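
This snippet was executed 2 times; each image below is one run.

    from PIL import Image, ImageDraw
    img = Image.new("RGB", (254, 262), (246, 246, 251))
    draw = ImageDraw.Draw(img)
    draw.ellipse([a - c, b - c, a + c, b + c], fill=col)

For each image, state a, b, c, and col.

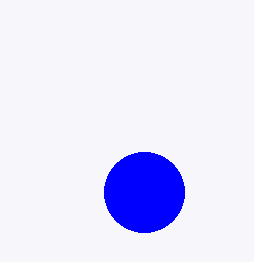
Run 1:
a = 144, b = 192, c = 40, col = 'blue'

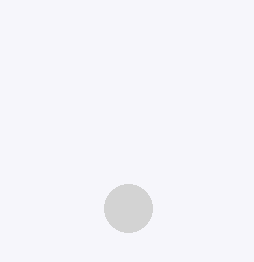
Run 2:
a = 128; b = 208; c = 24; col = 'lightgray'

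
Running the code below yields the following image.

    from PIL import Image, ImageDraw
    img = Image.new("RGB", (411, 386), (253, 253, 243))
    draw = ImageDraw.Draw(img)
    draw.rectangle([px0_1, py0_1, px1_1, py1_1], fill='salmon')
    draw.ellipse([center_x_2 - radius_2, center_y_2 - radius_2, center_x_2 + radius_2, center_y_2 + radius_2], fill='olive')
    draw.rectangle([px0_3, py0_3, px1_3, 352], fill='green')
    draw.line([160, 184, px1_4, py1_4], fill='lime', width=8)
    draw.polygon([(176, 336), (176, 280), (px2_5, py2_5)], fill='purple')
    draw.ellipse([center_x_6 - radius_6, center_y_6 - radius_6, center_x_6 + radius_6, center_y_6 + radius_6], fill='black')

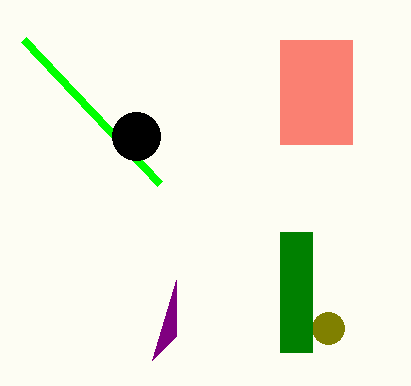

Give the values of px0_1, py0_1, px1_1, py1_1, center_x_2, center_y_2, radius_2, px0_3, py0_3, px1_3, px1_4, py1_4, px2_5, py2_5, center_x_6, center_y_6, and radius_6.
px0_1 = 280, py0_1 = 40, px1_1 = 352, py1_1 = 144, center_x_2 = 328, center_y_2 = 328, radius_2 = 16, px0_3 = 280, py0_3 = 232, px1_3 = 312, px1_4 = 24, py1_4 = 40, px2_5 = 152, py2_5 = 360, center_x_6 = 136, center_y_6 = 136, radius_6 = 24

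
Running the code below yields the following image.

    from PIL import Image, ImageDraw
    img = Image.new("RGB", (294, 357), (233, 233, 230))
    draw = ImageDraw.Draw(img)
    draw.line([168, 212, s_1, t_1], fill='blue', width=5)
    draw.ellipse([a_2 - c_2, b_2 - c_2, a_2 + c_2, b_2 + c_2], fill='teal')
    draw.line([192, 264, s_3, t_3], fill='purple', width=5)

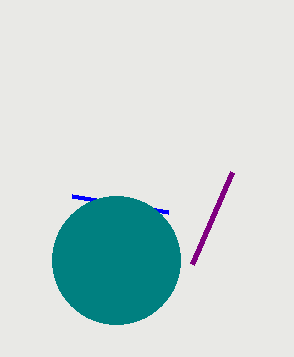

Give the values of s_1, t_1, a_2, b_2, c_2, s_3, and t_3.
s_1 = 72; t_1 = 196; a_2 = 116; b_2 = 260; c_2 = 64; s_3 = 232; t_3 = 172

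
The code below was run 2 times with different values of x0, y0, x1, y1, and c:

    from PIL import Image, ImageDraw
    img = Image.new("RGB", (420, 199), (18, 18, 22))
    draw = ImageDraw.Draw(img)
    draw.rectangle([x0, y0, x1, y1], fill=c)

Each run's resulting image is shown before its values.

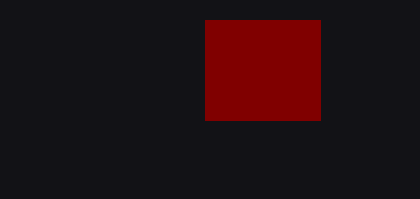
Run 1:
x0 = 205
y0 = 20
x1 = 320
y1 = 120
c = 'maroon'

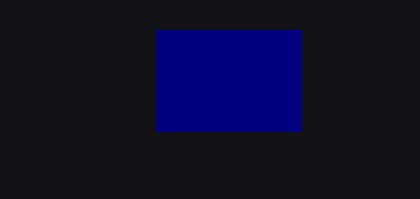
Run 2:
x0 = 155
y0 = 30
x1 = 300
y1 = 130
c = 'navy'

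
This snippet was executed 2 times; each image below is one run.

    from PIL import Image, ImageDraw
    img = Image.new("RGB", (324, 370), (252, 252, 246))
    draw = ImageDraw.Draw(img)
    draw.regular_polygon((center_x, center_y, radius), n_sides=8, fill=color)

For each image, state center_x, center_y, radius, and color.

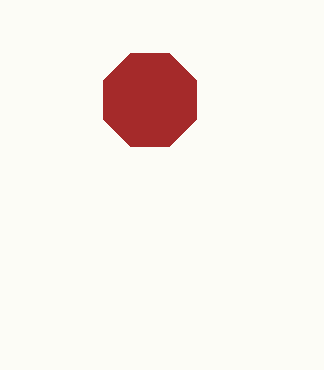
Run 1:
center_x = 150
center_y = 100
radius = 50
color = 'brown'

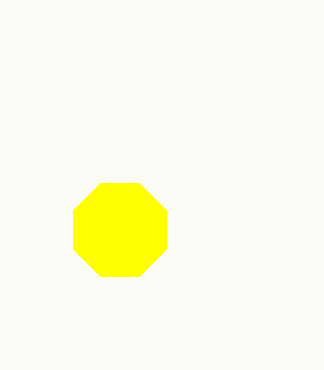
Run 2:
center_x = 120
center_y = 230
radius = 50
color = 'yellow'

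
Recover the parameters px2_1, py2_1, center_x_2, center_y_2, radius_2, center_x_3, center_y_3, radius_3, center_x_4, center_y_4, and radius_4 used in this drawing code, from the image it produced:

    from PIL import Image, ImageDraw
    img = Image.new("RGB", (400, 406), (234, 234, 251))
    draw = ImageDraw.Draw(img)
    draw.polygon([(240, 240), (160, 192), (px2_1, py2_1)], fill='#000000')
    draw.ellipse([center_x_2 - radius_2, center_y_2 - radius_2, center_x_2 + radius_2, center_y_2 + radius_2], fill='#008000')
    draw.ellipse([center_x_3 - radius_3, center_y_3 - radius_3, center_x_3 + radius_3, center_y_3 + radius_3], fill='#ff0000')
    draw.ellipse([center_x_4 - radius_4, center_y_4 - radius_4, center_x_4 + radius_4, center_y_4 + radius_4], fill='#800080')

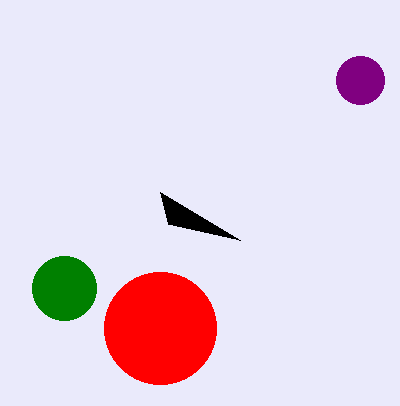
px2_1 = 168; py2_1 = 224; center_x_2 = 64; center_y_2 = 288; radius_2 = 32; center_x_3 = 160; center_y_3 = 328; radius_3 = 56; center_x_4 = 360; center_y_4 = 80; radius_4 = 24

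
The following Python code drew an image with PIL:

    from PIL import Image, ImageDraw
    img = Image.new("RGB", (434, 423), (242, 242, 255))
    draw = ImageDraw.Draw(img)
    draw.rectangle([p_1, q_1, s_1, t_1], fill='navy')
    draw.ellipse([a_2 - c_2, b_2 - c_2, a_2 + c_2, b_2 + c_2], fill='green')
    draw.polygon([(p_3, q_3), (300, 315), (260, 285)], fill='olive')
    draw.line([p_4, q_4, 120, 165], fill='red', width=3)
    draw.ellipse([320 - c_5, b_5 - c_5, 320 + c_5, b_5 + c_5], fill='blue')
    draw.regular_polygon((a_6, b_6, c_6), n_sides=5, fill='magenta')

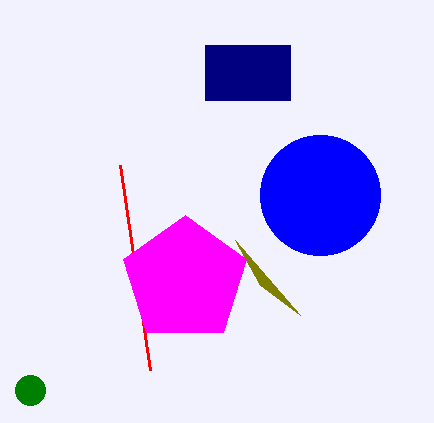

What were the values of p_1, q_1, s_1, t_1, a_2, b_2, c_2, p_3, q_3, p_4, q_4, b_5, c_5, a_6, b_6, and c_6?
p_1 = 205
q_1 = 45
s_1 = 290
t_1 = 100
a_2 = 30
b_2 = 390
c_2 = 15
p_3 = 235
q_3 = 240
p_4 = 150
q_4 = 370
b_5 = 195
c_5 = 60
a_6 = 185
b_6 = 280
c_6 = 65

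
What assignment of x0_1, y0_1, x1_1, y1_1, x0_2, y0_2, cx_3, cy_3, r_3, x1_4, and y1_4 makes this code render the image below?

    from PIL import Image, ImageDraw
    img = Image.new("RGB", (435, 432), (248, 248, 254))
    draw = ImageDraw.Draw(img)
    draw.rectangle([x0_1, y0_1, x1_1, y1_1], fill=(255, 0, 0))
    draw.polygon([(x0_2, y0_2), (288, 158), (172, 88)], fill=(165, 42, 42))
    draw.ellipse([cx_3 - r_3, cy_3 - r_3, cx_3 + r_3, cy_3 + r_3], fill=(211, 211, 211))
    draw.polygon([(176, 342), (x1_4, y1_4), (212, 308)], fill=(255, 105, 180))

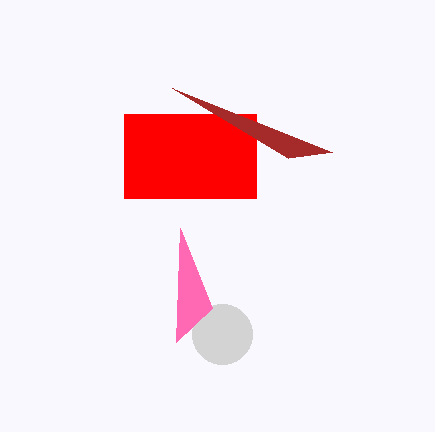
x0_1 = 124, y0_1 = 114, x1_1 = 256, y1_1 = 198, x0_2 = 332, y0_2 = 152, cx_3 = 222, cy_3 = 334, r_3 = 30, x1_4 = 180, y1_4 = 228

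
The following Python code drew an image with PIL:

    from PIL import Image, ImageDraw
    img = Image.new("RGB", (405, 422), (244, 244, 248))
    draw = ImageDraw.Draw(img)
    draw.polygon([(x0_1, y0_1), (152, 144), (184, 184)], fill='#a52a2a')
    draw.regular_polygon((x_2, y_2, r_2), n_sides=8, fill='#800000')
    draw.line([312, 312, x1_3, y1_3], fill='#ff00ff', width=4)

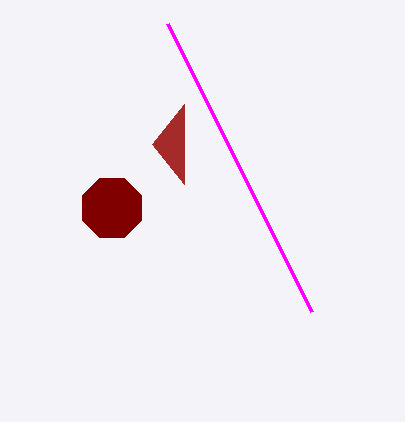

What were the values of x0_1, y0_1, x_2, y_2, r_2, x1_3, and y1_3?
x0_1 = 184, y0_1 = 104, x_2 = 112, y_2 = 208, r_2 = 32, x1_3 = 168, y1_3 = 24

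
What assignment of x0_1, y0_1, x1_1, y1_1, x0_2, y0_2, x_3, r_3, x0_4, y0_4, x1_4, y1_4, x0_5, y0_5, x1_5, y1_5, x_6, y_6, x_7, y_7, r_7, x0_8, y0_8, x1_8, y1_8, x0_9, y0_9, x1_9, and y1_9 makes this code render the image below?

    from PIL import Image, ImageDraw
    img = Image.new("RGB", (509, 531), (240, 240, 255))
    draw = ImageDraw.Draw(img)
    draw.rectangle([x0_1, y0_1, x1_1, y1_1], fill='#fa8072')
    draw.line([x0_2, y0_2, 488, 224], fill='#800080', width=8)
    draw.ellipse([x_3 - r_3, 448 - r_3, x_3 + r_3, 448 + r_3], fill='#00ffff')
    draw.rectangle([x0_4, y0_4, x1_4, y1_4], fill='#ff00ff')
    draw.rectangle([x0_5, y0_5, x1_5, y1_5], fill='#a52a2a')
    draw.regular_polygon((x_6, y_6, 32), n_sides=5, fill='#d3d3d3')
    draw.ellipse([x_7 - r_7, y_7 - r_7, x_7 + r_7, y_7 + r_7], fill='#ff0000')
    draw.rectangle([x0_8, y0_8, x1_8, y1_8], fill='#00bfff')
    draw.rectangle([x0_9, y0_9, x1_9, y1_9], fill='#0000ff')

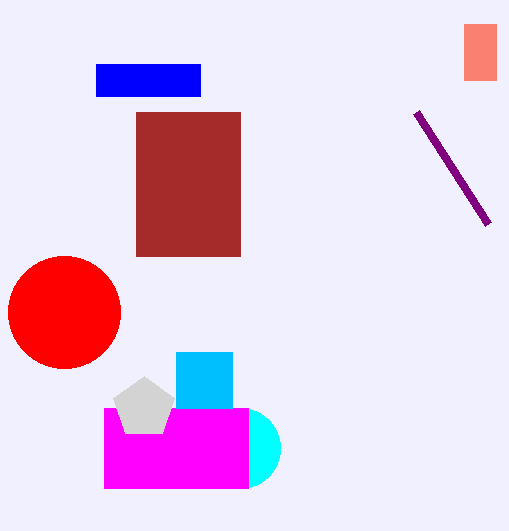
x0_1 = 464; y0_1 = 24; x1_1 = 496; y1_1 = 80; x0_2 = 416; y0_2 = 112; x_3 = 240; r_3 = 40; x0_4 = 104; y0_4 = 408; x1_4 = 248; y1_4 = 488; x0_5 = 136; y0_5 = 112; x1_5 = 240; y1_5 = 256; x_6 = 144; y_6 = 408; x_7 = 64; y_7 = 312; r_7 = 56; x0_8 = 176; y0_8 = 352; x1_8 = 232; y1_8 = 408; x0_9 = 96; y0_9 = 64; x1_9 = 200; y1_9 = 96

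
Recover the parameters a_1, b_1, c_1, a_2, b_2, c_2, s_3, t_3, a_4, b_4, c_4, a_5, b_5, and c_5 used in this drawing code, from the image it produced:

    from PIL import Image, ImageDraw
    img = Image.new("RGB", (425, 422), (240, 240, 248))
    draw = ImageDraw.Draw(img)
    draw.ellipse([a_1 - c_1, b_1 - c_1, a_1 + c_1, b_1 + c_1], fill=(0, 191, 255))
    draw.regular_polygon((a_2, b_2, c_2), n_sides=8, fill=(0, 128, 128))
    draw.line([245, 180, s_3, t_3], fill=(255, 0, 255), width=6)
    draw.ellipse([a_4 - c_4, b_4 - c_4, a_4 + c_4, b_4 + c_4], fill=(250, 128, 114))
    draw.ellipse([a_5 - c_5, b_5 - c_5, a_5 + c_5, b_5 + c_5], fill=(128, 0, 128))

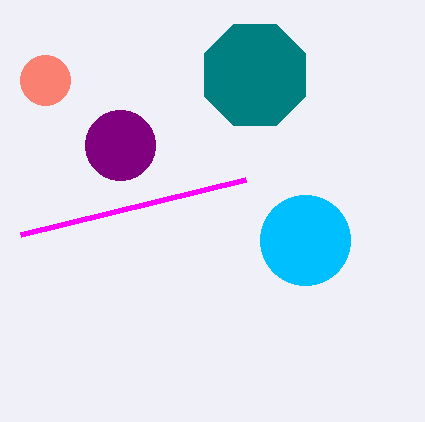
a_1 = 305
b_1 = 240
c_1 = 45
a_2 = 255
b_2 = 75
c_2 = 55
s_3 = 20
t_3 = 235
a_4 = 45
b_4 = 80
c_4 = 25
a_5 = 120
b_5 = 145
c_5 = 35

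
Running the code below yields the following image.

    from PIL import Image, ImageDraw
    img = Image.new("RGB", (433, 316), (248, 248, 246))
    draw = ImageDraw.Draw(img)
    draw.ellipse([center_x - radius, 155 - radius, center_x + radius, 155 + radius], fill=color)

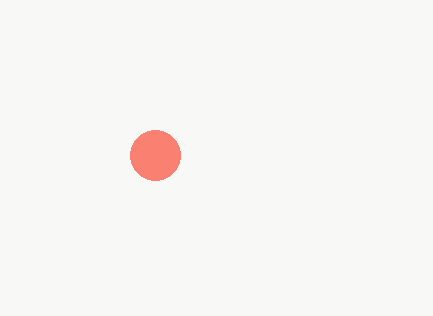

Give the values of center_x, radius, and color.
center_x = 155; radius = 25; color = 'salmon'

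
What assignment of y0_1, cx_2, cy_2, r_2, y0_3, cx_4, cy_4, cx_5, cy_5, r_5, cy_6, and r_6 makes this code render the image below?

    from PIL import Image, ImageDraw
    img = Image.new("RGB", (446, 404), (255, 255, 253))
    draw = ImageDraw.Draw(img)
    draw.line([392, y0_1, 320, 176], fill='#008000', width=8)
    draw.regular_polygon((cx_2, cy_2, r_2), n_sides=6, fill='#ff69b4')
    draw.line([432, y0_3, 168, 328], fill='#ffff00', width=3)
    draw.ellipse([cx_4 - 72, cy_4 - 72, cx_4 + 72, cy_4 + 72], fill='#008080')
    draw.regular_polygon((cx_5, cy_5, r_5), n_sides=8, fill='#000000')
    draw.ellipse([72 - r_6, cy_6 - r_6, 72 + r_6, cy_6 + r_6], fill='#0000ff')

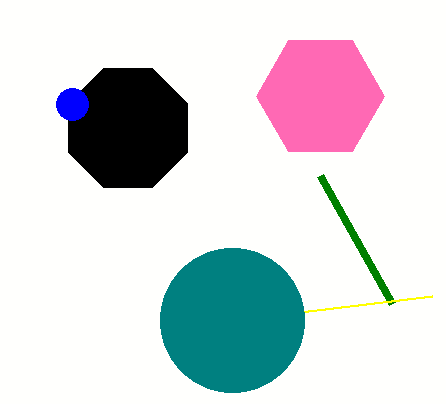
y0_1 = 304; cx_2 = 320; cy_2 = 96; r_2 = 64; y0_3 = 296; cx_4 = 232; cy_4 = 320; cx_5 = 128; cy_5 = 128; r_5 = 64; cy_6 = 104; r_6 = 16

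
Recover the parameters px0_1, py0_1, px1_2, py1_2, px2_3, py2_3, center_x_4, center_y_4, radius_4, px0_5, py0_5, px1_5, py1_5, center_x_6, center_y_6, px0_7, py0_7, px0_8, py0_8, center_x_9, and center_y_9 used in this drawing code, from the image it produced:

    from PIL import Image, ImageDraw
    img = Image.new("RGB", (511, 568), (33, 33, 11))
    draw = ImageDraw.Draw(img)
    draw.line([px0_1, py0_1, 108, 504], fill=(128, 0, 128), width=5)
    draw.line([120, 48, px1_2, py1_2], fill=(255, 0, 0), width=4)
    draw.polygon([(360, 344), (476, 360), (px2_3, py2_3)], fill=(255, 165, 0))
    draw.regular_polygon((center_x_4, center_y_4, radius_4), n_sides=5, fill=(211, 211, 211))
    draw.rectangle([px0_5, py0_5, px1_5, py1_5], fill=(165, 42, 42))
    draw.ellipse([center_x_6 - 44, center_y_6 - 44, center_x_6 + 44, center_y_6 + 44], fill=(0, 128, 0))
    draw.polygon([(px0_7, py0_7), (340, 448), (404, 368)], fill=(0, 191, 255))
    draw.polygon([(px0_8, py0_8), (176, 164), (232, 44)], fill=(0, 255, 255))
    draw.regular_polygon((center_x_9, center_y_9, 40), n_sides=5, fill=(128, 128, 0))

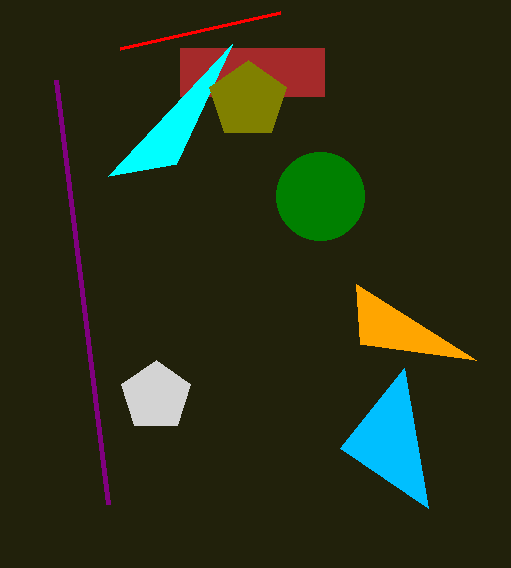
px0_1 = 56; py0_1 = 80; px1_2 = 280; py1_2 = 12; px2_3 = 356; py2_3 = 284; center_x_4 = 156; center_y_4 = 396; radius_4 = 36; px0_5 = 180; py0_5 = 48; px1_5 = 324; py1_5 = 96; center_x_6 = 320; center_y_6 = 196; px0_7 = 428; py0_7 = 508; px0_8 = 108; py0_8 = 176; center_x_9 = 248; center_y_9 = 100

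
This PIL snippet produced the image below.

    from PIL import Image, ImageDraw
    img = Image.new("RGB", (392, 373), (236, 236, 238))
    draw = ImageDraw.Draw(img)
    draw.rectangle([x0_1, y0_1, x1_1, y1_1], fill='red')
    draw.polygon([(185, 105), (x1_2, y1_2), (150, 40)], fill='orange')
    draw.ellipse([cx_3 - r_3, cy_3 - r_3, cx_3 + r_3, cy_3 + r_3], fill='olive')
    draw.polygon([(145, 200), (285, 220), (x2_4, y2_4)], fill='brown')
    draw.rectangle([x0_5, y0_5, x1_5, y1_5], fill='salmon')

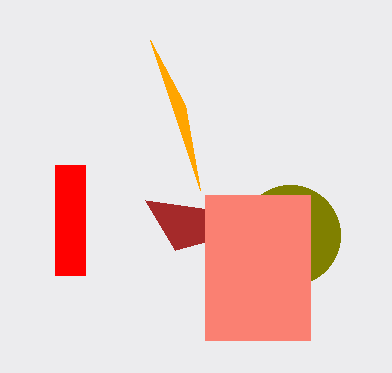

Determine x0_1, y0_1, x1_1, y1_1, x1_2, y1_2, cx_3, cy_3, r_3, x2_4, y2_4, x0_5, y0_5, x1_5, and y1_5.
x0_1 = 55
y0_1 = 165
x1_1 = 85
y1_1 = 275
x1_2 = 200
y1_2 = 190
cx_3 = 290
cy_3 = 235
r_3 = 50
x2_4 = 175
y2_4 = 250
x0_5 = 205
y0_5 = 195
x1_5 = 310
y1_5 = 340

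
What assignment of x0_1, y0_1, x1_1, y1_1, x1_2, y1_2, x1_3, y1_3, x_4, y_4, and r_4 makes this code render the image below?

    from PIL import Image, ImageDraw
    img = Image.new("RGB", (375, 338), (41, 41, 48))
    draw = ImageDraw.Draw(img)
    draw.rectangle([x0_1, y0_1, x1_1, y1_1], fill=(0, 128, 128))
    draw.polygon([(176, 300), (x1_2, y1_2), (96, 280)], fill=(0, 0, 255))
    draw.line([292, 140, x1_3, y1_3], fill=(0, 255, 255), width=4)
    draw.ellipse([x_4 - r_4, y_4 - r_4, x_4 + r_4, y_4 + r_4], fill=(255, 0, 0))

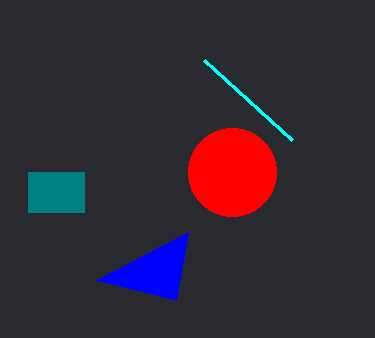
x0_1 = 28
y0_1 = 172
x1_1 = 84
y1_1 = 212
x1_2 = 188
y1_2 = 232
x1_3 = 204
y1_3 = 60
x_4 = 232
y_4 = 172
r_4 = 44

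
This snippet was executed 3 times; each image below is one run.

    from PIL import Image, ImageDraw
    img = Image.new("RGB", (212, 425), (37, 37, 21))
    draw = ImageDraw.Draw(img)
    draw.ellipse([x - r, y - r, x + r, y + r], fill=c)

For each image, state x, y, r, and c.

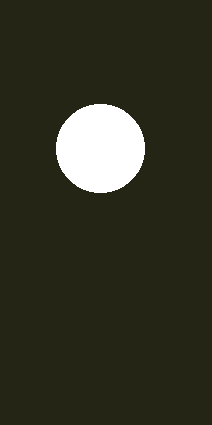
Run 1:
x = 100, y = 148, r = 44, c = 'white'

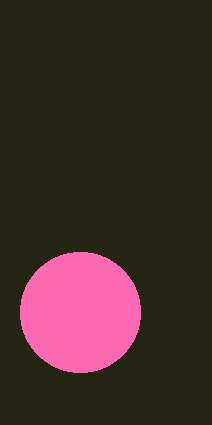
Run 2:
x = 80
y = 312
r = 60
c = 'hotpink'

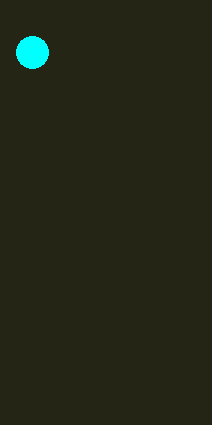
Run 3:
x = 32
y = 52
r = 16
c = 'cyan'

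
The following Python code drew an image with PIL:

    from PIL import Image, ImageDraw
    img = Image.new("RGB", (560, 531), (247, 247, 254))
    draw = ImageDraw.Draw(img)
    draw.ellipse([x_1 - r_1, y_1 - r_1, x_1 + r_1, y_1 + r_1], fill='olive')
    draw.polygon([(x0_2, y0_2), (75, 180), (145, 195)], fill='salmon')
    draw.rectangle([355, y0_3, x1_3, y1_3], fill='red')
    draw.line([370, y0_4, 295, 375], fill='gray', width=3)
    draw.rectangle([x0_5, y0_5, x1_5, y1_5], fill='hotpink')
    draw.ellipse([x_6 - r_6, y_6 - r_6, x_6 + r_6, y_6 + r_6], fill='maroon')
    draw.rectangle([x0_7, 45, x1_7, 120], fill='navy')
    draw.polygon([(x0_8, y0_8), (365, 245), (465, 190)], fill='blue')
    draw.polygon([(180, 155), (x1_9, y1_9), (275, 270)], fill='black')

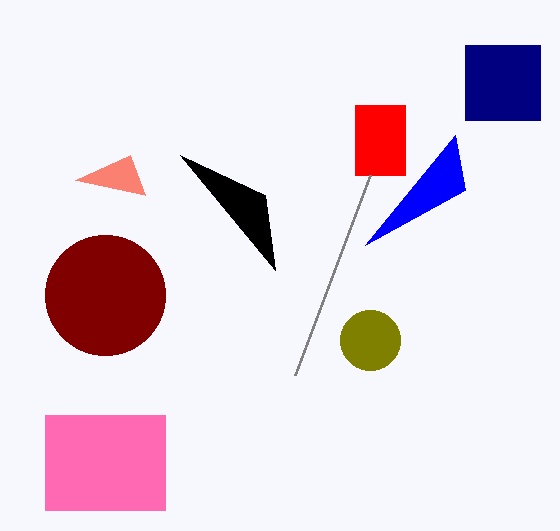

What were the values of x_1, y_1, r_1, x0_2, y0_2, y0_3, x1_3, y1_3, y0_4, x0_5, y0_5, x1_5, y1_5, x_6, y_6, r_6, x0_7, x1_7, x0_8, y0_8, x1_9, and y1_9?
x_1 = 370, y_1 = 340, r_1 = 30, x0_2 = 130, y0_2 = 155, y0_3 = 105, x1_3 = 405, y1_3 = 175, y0_4 = 175, x0_5 = 45, y0_5 = 415, x1_5 = 165, y1_5 = 510, x_6 = 105, y_6 = 295, r_6 = 60, x0_7 = 465, x1_7 = 540, x0_8 = 455, y0_8 = 135, x1_9 = 265, y1_9 = 195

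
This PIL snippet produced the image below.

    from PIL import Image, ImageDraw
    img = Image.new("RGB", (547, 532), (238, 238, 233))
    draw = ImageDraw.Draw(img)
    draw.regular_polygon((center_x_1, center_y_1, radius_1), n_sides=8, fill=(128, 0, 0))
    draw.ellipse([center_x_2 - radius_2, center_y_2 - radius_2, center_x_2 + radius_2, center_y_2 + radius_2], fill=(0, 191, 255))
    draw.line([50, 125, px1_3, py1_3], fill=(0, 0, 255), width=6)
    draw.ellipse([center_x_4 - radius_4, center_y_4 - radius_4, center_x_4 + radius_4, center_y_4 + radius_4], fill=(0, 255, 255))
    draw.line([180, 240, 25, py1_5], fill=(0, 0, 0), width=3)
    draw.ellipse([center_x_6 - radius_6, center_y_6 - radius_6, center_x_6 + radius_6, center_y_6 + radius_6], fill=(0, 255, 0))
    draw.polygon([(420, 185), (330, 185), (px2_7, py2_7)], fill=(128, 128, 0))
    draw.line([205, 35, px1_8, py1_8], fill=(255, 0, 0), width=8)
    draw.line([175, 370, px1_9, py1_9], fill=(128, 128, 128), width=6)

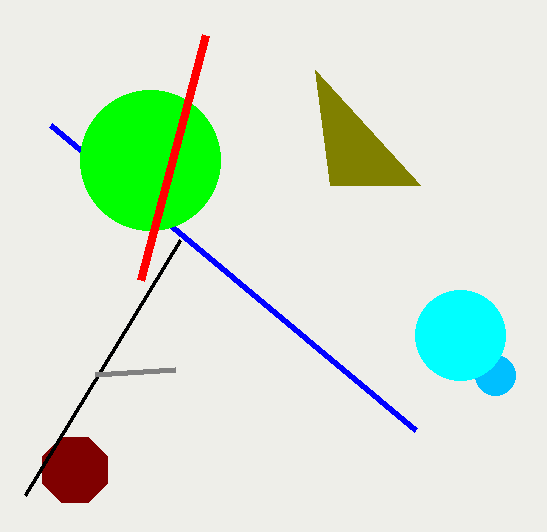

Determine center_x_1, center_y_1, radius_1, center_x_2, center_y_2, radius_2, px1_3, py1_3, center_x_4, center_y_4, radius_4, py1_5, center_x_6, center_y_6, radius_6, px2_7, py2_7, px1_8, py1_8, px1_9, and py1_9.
center_x_1 = 75
center_y_1 = 470
radius_1 = 35
center_x_2 = 495
center_y_2 = 375
radius_2 = 20
px1_3 = 415
py1_3 = 430
center_x_4 = 460
center_y_4 = 335
radius_4 = 45
py1_5 = 495
center_x_6 = 150
center_y_6 = 160
radius_6 = 70
px2_7 = 315
py2_7 = 70
px1_8 = 140
py1_8 = 280
px1_9 = 95
py1_9 = 375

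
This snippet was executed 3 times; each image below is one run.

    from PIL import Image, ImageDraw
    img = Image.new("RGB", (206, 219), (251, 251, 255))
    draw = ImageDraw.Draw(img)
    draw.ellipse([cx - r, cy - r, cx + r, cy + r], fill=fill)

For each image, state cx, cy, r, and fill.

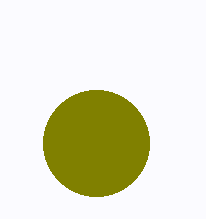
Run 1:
cx = 96; cy = 143; r = 53; fill = 'olive'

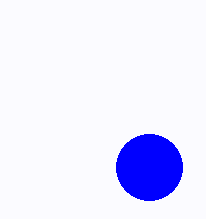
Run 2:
cx = 149
cy = 167
r = 33
fill = 'blue'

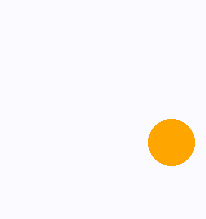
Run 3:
cx = 171; cy = 142; r = 23; fill = 'orange'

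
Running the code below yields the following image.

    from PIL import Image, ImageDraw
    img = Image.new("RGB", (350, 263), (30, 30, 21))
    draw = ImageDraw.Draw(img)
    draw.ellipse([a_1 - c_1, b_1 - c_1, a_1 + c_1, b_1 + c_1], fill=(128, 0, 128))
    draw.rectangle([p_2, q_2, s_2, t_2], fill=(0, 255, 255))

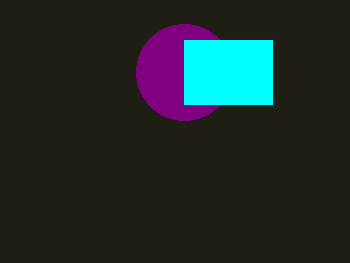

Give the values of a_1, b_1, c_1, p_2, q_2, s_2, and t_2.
a_1 = 184
b_1 = 72
c_1 = 48
p_2 = 184
q_2 = 40
s_2 = 272
t_2 = 104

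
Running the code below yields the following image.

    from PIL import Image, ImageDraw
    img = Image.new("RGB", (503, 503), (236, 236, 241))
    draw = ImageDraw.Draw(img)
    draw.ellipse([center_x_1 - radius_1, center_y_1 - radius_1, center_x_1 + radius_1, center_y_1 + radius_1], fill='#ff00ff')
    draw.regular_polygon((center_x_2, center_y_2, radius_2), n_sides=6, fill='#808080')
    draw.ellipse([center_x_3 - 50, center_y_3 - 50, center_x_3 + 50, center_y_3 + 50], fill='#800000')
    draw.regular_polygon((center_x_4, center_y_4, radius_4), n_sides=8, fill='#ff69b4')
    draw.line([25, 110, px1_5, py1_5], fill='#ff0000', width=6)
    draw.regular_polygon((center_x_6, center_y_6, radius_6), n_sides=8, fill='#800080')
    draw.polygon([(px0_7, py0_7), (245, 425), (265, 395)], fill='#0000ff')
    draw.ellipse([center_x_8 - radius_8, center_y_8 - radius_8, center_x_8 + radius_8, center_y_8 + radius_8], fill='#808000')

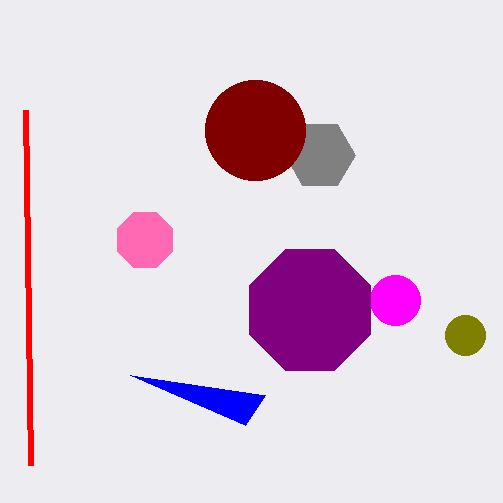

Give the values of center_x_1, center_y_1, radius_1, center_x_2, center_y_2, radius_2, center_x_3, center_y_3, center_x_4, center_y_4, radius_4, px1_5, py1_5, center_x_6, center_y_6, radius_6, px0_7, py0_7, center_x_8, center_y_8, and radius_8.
center_x_1 = 395
center_y_1 = 300
radius_1 = 25
center_x_2 = 320
center_y_2 = 155
radius_2 = 35
center_x_3 = 255
center_y_3 = 130
center_x_4 = 145
center_y_4 = 240
radius_4 = 30
px1_5 = 30
py1_5 = 465
center_x_6 = 310
center_y_6 = 310
radius_6 = 65
px0_7 = 130
py0_7 = 375
center_x_8 = 465
center_y_8 = 335
radius_8 = 20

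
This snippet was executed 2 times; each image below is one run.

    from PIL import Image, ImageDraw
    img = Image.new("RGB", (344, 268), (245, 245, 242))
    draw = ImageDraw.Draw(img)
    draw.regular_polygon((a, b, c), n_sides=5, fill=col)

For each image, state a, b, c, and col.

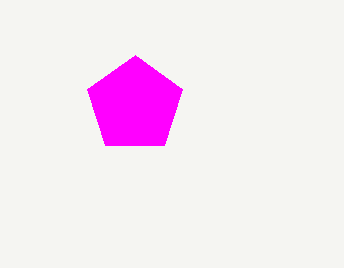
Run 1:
a = 135, b = 105, c = 50, col = 'magenta'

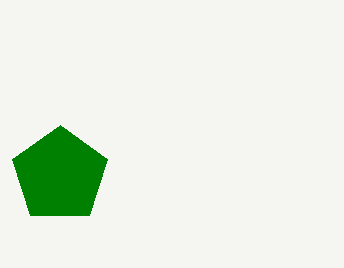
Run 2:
a = 60
b = 175
c = 50
col = 'green'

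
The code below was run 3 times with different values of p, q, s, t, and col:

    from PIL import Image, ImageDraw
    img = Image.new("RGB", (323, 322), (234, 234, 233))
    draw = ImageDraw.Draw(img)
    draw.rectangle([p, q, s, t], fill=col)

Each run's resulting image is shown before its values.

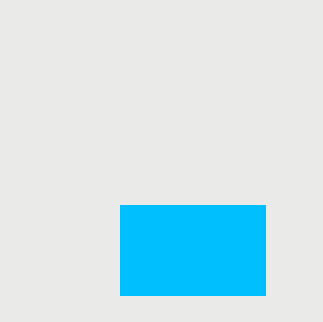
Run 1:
p = 120, q = 205, s = 265, t = 295, col = 'deepskyblue'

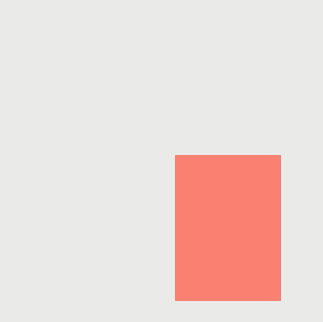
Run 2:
p = 175, q = 155, s = 280, t = 300, col = 'salmon'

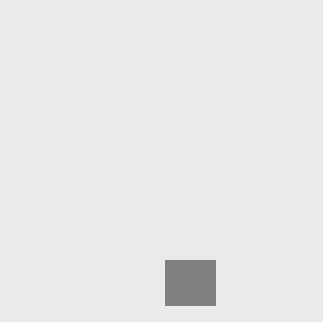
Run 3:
p = 165; q = 260; s = 215; t = 305; col = 'gray'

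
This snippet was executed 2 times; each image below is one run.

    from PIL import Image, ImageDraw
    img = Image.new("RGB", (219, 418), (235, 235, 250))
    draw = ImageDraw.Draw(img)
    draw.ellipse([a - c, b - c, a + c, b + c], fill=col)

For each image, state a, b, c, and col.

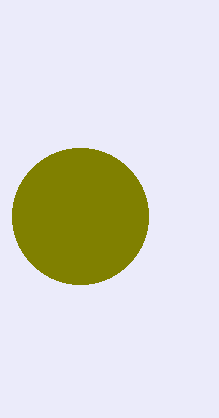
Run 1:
a = 80, b = 216, c = 68, col = 'olive'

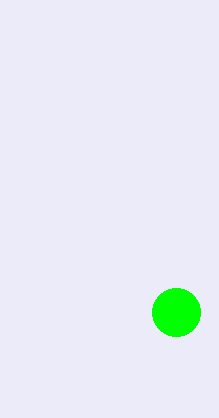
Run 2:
a = 176, b = 312, c = 24, col = 'lime'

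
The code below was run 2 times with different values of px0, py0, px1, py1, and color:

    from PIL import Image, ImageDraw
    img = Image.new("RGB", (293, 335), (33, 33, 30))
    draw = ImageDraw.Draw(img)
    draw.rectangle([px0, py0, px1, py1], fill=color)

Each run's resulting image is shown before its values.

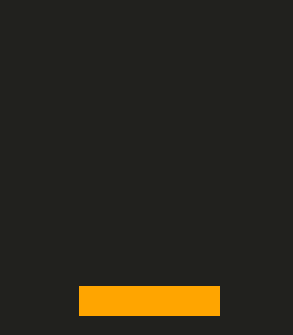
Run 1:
px0 = 79, py0 = 286, px1 = 219, py1 = 315, color = 'orange'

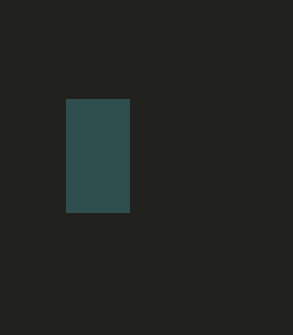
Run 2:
px0 = 66
py0 = 99
px1 = 129
py1 = 212
color = 'darkslategray'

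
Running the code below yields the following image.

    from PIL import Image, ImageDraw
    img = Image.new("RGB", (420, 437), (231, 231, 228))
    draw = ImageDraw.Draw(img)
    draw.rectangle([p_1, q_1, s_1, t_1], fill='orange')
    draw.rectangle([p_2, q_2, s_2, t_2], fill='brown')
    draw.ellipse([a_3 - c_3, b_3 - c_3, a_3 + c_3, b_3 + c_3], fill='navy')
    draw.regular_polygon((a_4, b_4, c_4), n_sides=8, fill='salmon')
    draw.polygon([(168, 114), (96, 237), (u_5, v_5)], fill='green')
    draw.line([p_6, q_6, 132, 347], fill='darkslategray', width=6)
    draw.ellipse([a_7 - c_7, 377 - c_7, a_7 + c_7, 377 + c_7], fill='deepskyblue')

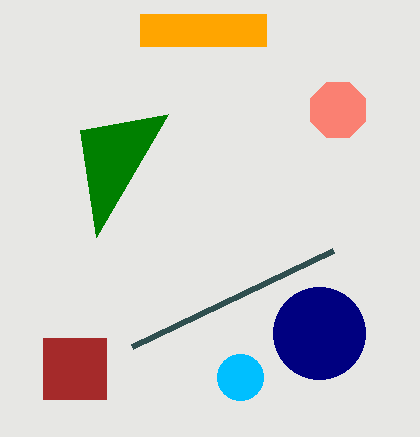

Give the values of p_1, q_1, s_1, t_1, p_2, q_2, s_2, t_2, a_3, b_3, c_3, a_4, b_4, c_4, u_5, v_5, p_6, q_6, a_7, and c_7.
p_1 = 140; q_1 = 14; s_1 = 266; t_1 = 46; p_2 = 43; q_2 = 338; s_2 = 106; t_2 = 399; a_3 = 319; b_3 = 333; c_3 = 46; a_4 = 338; b_4 = 110; c_4 = 30; u_5 = 80; v_5 = 130; p_6 = 333; q_6 = 251; a_7 = 240; c_7 = 23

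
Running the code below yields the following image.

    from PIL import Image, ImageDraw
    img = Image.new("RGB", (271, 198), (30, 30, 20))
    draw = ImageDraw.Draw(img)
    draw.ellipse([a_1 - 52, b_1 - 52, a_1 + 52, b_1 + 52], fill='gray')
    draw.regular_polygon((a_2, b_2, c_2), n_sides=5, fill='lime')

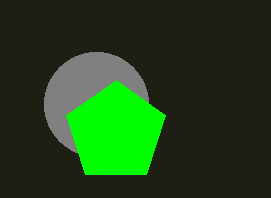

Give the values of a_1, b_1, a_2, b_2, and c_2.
a_1 = 96, b_1 = 104, a_2 = 116, b_2 = 132, c_2 = 52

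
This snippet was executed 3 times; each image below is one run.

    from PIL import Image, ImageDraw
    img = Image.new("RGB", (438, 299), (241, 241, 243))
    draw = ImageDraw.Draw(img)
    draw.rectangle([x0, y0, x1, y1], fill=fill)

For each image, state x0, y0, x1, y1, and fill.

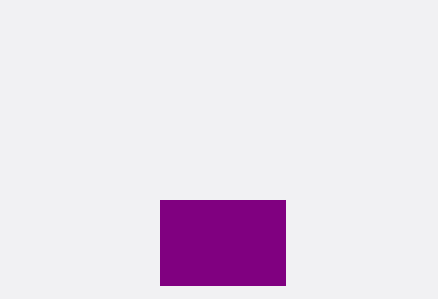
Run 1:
x0 = 160
y0 = 200
x1 = 285
y1 = 285
fill = 'purple'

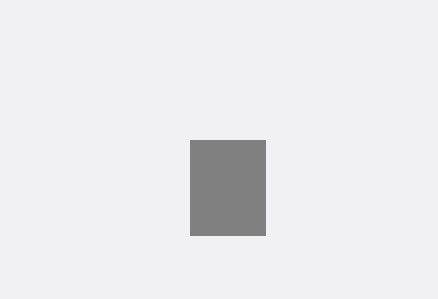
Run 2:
x0 = 190; y0 = 140; x1 = 265; y1 = 235; fill = 'gray'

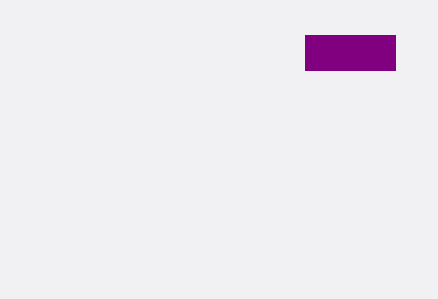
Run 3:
x0 = 305
y0 = 35
x1 = 395
y1 = 70
fill = 'purple'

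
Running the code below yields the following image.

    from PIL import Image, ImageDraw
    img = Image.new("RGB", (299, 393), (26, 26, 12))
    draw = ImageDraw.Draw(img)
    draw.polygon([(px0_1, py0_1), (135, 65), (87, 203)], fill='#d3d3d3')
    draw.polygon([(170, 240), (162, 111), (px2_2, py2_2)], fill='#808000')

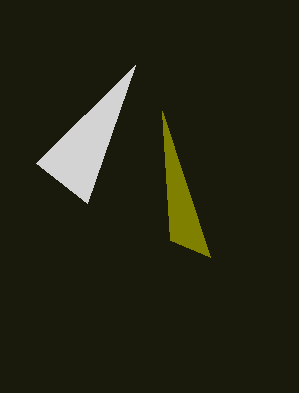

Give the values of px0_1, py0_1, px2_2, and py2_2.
px0_1 = 36; py0_1 = 163; px2_2 = 210; py2_2 = 257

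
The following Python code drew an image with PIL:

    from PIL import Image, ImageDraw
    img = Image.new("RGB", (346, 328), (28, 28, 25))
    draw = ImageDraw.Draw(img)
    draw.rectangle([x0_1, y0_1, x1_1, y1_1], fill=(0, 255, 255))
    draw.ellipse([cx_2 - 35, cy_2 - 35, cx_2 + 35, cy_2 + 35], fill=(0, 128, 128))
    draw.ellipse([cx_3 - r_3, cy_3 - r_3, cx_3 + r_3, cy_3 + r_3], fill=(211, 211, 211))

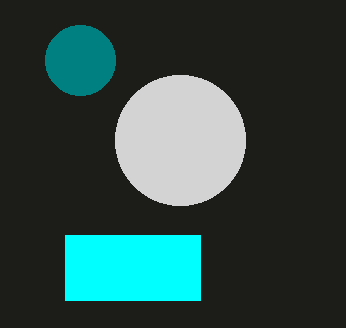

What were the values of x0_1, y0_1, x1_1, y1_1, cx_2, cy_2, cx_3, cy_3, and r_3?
x0_1 = 65; y0_1 = 235; x1_1 = 200; y1_1 = 300; cx_2 = 80; cy_2 = 60; cx_3 = 180; cy_3 = 140; r_3 = 65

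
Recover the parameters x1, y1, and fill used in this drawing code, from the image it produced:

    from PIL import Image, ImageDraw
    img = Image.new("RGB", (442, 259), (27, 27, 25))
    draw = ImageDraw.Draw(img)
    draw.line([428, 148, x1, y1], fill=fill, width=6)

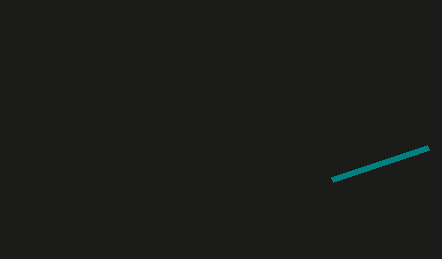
x1 = 332, y1 = 180, fill = 'teal'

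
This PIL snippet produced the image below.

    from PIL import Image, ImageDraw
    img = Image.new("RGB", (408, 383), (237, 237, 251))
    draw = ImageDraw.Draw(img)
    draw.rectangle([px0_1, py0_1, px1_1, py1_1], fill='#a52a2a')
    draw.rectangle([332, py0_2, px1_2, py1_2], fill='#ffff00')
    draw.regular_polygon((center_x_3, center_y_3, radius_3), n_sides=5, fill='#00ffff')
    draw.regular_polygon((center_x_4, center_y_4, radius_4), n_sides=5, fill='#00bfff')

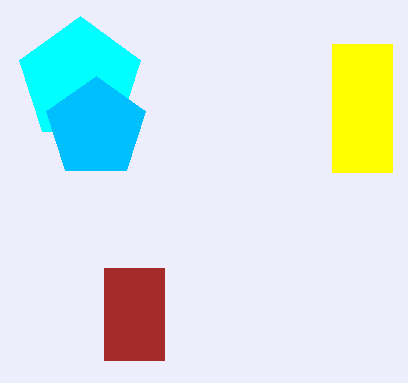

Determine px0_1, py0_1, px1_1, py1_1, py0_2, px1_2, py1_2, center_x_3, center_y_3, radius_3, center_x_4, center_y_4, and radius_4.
px0_1 = 104; py0_1 = 268; px1_1 = 164; py1_1 = 360; py0_2 = 44; px1_2 = 392; py1_2 = 172; center_x_3 = 80; center_y_3 = 80; radius_3 = 64; center_x_4 = 96; center_y_4 = 128; radius_4 = 52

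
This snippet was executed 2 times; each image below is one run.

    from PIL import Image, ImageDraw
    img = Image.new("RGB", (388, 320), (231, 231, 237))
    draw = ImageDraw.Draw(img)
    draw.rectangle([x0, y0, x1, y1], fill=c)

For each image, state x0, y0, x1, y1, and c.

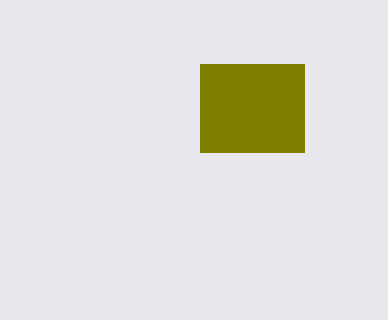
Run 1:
x0 = 200, y0 = 64, x1 = 304, y1 = 152, c = 'olive'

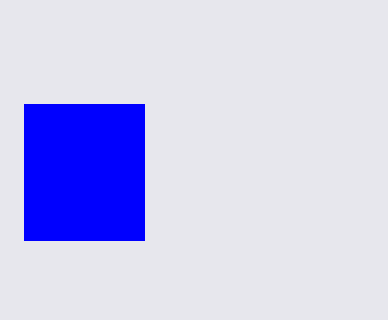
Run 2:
x0 = 24, y0 = 104, x1 = 144, y1 = 240, c = 'blue'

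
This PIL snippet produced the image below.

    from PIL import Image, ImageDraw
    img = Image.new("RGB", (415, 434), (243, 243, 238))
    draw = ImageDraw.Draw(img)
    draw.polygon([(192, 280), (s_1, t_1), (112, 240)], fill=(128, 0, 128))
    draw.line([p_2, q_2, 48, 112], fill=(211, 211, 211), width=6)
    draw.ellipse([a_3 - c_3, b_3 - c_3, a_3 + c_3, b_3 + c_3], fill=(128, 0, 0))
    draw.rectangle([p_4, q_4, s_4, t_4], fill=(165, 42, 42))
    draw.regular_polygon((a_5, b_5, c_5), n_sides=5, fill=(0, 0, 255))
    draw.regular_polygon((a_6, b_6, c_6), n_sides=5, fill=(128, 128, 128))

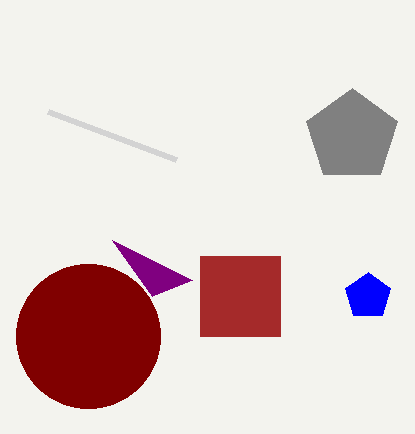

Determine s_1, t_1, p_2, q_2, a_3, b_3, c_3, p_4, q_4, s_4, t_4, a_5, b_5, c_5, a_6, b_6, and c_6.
s_1 = 152
t_1 = 296
p_2 = 176
q_2 = 160
a_3 = 88
b_3 = 336
c_3 = 72
p_4 = 200
q_4 = 256
s_4 = 280
t_4 = 336
a_5 = 368
b_5 = 296
c_5 = 24
a_6 = 352
b_6 = 136
c_6 = 48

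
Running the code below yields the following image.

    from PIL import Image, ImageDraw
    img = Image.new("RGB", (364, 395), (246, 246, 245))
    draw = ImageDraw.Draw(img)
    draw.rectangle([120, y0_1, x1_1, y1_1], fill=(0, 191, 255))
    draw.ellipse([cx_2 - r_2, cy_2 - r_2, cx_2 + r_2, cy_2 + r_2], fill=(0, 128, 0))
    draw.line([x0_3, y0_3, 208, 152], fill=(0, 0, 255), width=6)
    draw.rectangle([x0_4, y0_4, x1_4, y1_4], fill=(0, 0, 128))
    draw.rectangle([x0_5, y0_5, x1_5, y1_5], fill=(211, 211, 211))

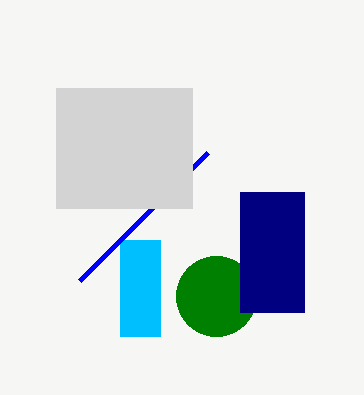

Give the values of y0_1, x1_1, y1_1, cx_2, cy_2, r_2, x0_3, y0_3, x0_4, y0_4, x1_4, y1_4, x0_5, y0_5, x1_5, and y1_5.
y0_1 = 240, x1_1 = 160, y1_1 = 336, cx_2 = 216, cy_2 = 296, r_2 = 40, x0_3 = 80, y0_3 = 280, x0_4 = 240, y0_4 = 192, x1_4 = 304, y1_4 = 312, x0_5 = 56, y0_5 = 88, x1_5 = 192, y1_5 = 208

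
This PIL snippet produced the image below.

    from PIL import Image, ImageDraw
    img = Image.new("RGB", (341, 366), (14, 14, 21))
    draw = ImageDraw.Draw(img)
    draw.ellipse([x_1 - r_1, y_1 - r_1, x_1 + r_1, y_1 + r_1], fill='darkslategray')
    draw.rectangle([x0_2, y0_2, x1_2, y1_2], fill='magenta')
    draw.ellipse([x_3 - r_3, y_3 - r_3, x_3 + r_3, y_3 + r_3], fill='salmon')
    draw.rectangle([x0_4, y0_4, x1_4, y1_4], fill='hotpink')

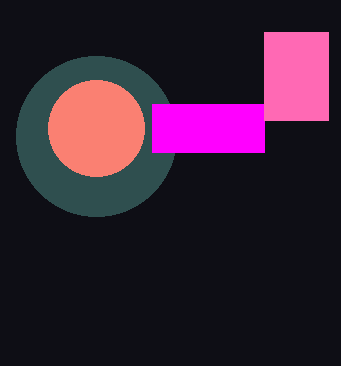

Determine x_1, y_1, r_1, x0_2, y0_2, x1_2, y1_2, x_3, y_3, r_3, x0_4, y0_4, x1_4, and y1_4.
x_1 = 96, y_1 = 136, r_1 = 80, x0_2 = 152, y0_2 = 104, x1_2 = 264, y1_2 = 152, x_3 = 96, y_3 = 128, r_3 = 48, x0_4 = 264, y0_4 = 32, x1_4 = 328, y1_4 = 120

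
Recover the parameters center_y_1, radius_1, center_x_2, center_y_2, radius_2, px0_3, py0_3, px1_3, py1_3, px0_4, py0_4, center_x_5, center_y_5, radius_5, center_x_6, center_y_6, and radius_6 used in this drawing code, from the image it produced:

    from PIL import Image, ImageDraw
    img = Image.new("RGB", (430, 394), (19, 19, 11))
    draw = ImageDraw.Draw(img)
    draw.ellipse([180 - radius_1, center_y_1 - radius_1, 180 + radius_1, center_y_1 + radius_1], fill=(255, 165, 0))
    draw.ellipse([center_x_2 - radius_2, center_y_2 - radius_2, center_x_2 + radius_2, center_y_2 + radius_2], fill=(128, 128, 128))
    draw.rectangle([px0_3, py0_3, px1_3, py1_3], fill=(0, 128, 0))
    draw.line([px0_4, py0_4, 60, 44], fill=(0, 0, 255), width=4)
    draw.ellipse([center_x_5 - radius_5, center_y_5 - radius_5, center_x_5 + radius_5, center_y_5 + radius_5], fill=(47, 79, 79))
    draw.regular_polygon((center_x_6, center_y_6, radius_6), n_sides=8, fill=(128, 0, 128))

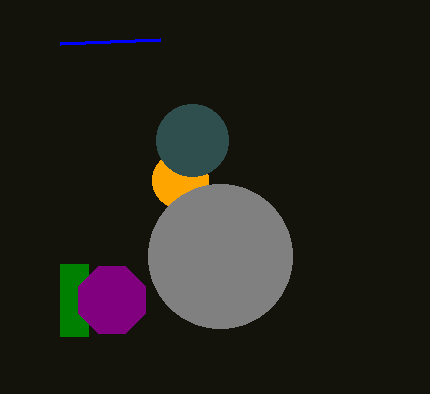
center_y_1 = 180; radius_1 = 28; center_x_2 = 220; center_y_2 = 256; radius_2 = 72; px0_3 = 60; py0_3 = 264; px1_3 = 88; py1_3 = 336; px0_4 = 160; py0_4 = 40; center_x_5 = 192; center_y_5 = 140; radius_5 = 36; center_x_6 = 112; center_y_6 = 300; radius_6 = 36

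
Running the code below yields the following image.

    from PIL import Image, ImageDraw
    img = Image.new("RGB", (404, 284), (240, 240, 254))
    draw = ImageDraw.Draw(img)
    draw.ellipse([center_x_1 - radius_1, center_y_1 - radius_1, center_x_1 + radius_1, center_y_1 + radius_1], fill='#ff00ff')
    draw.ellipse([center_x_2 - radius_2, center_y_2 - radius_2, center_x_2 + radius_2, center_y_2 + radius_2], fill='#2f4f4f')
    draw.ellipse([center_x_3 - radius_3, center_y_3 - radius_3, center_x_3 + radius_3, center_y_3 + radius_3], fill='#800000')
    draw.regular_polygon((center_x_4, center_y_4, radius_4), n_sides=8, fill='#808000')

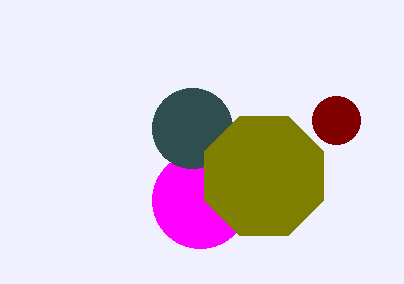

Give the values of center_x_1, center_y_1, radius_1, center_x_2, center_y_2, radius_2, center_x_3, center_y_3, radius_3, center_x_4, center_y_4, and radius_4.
center_x_1 = 200; center_y_1 = 200; radius_1 = 48; center_x_2 = 192; center_y_2 = 128; radius_2 = 40; center_x_3 = 336; center_y_3 = 120; radius_3 = 24; center_x_4 = 264; center_y_4 = 176; radius_4 = 64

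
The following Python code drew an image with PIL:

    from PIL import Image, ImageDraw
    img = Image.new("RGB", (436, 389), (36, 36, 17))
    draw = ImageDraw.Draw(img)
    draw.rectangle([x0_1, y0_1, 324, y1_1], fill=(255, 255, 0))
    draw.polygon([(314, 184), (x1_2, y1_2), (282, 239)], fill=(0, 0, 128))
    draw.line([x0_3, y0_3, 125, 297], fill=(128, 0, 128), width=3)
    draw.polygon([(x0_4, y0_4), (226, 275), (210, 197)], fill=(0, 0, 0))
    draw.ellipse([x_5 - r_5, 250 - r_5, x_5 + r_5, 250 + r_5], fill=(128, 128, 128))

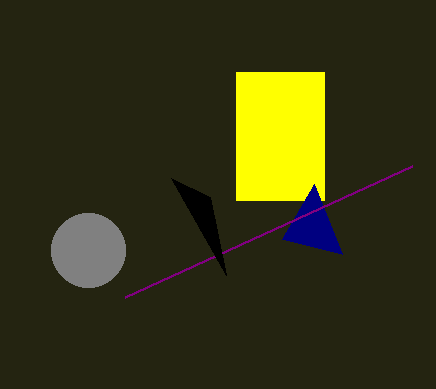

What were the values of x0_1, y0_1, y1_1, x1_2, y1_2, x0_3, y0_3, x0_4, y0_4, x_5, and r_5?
x0_1 = 236, y0_1 = 72, y1_1 = 200, x1_2 = 342, y1_2 = 254, x0_3 = 412, y0_3 = 166, x0_4 = 171, y0_4 = 178, x_5 = 88, r_5 = 37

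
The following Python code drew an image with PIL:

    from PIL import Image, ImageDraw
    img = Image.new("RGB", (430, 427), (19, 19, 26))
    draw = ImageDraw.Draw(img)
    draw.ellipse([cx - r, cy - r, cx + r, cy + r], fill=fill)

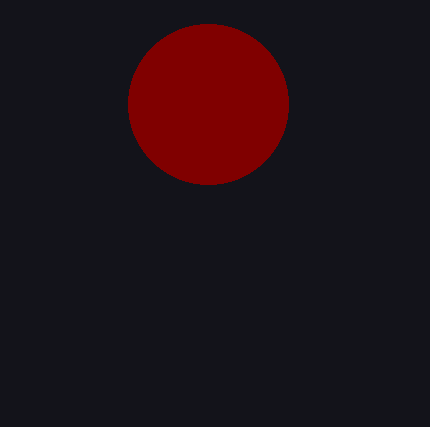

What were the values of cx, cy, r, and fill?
cx = 208
cy = 104
r = 80
fill = 'maroon'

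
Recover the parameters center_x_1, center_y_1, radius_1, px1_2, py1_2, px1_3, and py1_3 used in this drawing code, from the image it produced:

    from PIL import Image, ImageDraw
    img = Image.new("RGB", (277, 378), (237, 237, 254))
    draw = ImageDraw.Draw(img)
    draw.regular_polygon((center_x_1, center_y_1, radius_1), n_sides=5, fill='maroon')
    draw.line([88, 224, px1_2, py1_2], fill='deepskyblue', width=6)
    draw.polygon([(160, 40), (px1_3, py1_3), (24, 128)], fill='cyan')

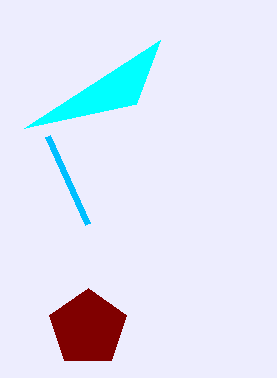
center_x_1 = 88; center_y_1 = 328; radius_1 = 40; px1_2 = 48; py1_2 = 136; px1_3 = 136; py1_3 = 104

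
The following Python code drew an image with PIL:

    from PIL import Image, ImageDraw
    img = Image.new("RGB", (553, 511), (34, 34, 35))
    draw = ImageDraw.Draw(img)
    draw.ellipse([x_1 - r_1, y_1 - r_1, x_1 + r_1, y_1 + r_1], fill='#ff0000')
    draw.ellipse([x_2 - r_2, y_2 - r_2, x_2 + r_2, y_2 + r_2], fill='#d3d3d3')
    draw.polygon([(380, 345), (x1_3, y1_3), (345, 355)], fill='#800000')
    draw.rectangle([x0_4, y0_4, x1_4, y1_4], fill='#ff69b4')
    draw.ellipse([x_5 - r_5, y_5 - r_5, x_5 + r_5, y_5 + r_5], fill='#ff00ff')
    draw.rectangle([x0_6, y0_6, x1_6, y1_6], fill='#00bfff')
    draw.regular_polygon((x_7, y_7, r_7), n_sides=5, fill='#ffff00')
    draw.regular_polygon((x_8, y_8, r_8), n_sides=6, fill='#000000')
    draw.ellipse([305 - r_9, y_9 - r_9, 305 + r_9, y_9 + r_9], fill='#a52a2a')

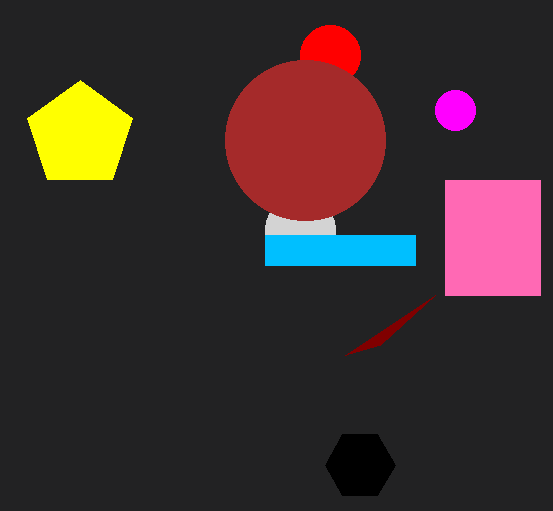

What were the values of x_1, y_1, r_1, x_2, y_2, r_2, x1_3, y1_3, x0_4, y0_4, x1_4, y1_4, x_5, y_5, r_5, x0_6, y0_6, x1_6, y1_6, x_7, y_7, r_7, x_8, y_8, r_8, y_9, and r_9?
x_1 = 330, y_1 = 55, r_1 = 30, x_2 = 300, y_2 = 230, r_2 = 35, x1_3 = 435, y1_3 = 295, x0_4 = 445, y0_4 = 180, x1_4 = 540, y1_4 = 295, x_5 = 455, y_5 = 110, r_5 = 20, x0_6 = 265, y0_6 = 235, x1_6 = 415, y1_6 = 265, x_7 = 80, y_7 = 135, r_7 = 55, x_8 = 360, y_8 = 465, r_8 = 35, y_9 = 140, r_9 = 80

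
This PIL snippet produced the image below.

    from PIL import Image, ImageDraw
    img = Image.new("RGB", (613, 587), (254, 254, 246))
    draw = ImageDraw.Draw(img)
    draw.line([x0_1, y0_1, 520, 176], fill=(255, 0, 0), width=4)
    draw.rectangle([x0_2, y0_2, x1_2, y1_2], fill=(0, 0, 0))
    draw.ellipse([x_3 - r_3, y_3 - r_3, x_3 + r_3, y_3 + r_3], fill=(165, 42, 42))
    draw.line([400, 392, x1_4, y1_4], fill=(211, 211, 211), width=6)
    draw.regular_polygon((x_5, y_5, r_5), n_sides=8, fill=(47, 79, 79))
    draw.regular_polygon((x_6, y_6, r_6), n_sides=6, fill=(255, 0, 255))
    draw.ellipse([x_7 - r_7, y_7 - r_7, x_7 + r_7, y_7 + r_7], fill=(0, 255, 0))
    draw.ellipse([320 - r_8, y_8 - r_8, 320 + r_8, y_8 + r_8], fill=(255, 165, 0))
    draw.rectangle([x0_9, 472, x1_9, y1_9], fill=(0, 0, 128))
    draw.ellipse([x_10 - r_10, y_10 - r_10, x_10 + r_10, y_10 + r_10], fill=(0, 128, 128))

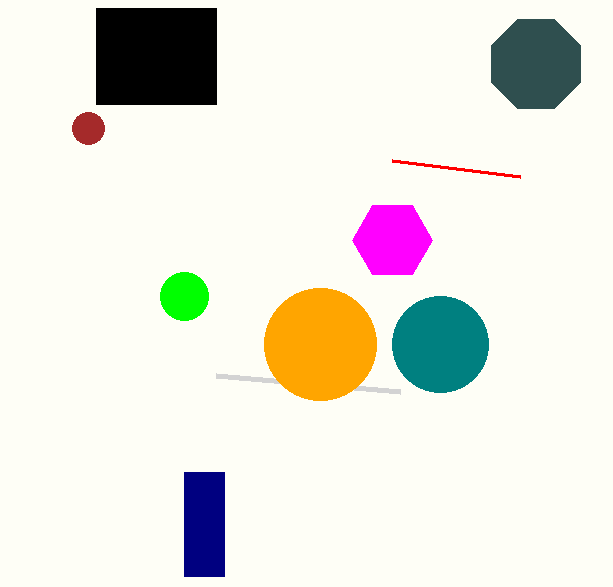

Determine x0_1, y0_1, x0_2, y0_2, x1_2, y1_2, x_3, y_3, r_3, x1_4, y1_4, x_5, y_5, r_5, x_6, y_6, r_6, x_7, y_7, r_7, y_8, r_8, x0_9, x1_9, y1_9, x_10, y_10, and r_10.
x0_1 = 392, y0_1 = 160, x0_2 = 96, y0_2 = 8, x1_2 = 216, y1_2 = 104, x_3 = 88, y_3 = 128, r_3 = 16, x1_4 = 216, y1_4 = 376, x_5 = 536, y_5 = 64, r_5 = 48, x_6 = 392, y_6 = 240, r_6 = 40, x_7 = 184, y_7 = 296, r_7 = 24, y_8 = 344, r_8 = 56, x0_9 = 184, x1_9 = 224, y1_9 = 576, x_10 = 440, y_10 = 344, r_10 = 48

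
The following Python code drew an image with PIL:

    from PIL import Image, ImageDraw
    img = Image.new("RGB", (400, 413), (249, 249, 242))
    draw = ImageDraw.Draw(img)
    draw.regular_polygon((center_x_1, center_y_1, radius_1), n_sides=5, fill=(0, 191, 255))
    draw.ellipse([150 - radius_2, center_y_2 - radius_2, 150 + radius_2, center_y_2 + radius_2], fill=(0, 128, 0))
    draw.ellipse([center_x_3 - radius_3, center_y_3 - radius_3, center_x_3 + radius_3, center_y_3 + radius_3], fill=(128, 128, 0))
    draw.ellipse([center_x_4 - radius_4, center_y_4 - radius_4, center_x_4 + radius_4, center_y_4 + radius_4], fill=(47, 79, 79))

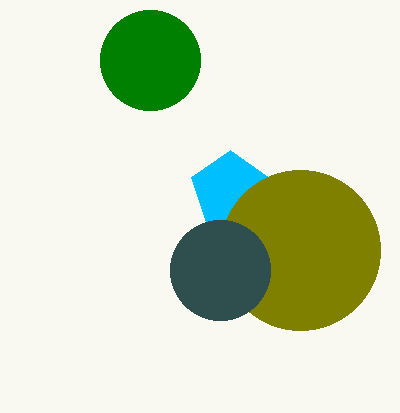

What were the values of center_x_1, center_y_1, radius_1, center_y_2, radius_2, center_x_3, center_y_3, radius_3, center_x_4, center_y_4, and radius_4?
center_x_1 = 230; center_y_1 = 190; radius_1 = 40; center_y_2 = 60; radius_2 = 50; center_x_3 = 300; center_y_3 = 250; radius_3 = 80; center_x_4 = 220; center_y_4 = 270; radius_4 = 50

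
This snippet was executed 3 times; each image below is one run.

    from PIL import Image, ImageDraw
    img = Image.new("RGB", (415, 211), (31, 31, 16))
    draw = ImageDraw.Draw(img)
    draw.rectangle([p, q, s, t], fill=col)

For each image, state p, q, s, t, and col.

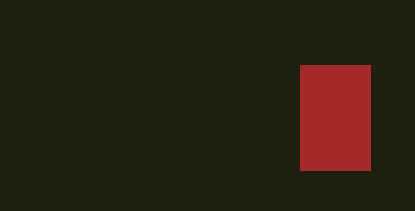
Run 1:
p = 300; q = 65; s = 370; t = 170; col = 'brown'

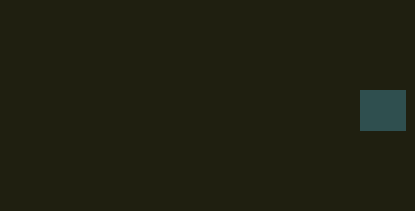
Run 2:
p = 360
q = 90
s = 405
t = 130
col = 'darkslategray'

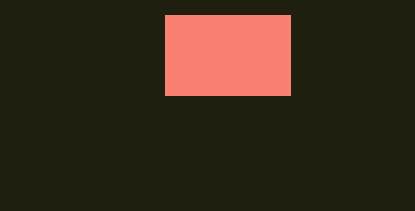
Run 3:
p = 165, q = 15, s = 290, t = 95, col = 'salmon'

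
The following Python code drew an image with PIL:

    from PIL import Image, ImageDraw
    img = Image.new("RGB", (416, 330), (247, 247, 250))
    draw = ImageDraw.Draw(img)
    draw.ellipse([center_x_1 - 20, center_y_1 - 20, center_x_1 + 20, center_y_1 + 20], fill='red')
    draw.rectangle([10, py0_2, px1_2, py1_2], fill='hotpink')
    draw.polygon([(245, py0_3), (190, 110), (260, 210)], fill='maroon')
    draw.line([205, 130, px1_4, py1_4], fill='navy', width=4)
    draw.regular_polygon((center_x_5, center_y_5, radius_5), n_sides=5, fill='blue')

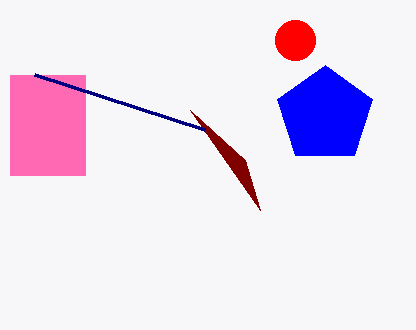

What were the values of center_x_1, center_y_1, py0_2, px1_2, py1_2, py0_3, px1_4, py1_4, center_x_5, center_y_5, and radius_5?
center_x_1 = 295
center_y_1 = 40
py0_2 = 75
px1_2 = 85
py1_2 = 175
py0_3 = 160
px1_4 = 35
py1_4 = 75
center_x_5 = 325
center_y_5 = 115
radius_5 = 50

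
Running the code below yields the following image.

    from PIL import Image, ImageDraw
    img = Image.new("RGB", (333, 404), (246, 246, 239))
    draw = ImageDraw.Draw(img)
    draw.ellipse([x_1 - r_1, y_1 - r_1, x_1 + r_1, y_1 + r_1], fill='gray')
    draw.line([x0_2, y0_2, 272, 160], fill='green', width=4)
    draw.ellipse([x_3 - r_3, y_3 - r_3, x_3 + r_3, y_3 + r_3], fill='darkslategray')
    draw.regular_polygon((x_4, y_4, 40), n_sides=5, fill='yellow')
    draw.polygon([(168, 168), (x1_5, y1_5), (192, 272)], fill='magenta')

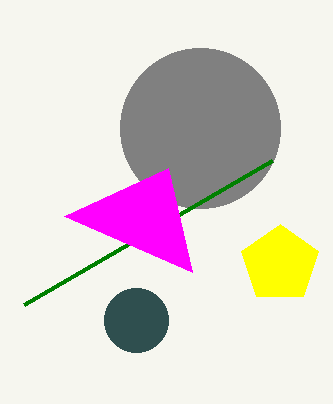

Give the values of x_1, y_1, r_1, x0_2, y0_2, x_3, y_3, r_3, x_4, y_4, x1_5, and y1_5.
x_1 = 200; y_1 = 128; r_1 = 80; x0_2 = 24; y0_2 = 304; x_3 = 136; y_3 = 320; r_3 = 32; x_4 = 280; y_4 = 264; x1_5 = 64; y1_5 = 216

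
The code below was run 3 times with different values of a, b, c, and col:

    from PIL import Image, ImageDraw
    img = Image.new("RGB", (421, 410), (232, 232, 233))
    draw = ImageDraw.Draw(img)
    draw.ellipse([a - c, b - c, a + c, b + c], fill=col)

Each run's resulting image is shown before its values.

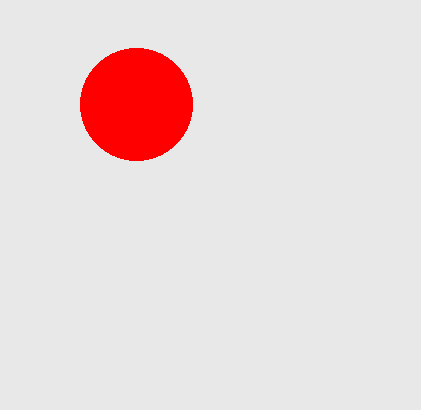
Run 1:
a = 136, b = 104, c = 56, col = 'red'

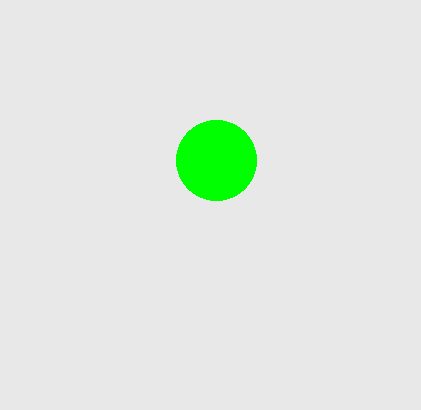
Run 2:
a = 216, b = 160, c = 40, col = 'lime'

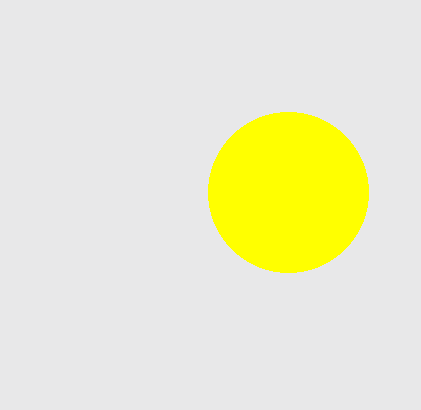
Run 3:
a = 288, b = 192, c = 80, col = 'yellow'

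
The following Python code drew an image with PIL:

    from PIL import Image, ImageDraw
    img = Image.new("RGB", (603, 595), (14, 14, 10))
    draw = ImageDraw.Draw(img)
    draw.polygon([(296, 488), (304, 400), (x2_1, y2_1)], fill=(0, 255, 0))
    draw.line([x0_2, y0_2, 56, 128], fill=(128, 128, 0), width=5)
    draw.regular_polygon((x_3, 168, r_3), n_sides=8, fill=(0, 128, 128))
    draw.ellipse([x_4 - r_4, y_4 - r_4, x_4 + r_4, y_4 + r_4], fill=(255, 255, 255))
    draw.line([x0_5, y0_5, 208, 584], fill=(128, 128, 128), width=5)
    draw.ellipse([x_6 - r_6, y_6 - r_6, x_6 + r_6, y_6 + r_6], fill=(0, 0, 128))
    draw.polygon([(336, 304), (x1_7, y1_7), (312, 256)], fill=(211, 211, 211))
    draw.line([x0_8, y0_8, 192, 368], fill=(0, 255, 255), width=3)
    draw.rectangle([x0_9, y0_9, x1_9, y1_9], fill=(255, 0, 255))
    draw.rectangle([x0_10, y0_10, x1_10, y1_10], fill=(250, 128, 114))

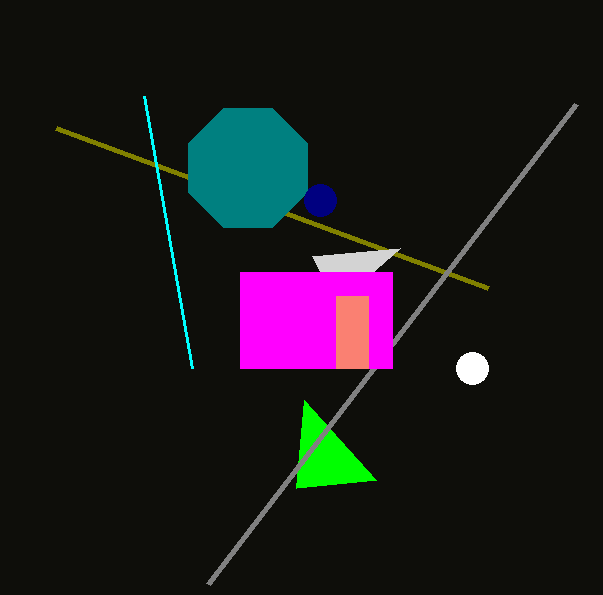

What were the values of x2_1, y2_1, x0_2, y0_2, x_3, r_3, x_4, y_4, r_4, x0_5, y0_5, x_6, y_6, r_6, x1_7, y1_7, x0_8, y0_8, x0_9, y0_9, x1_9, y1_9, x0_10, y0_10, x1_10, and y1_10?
x2_1 = 376, y2_1 = 480, x0_2 = 488, y0_2 = 288, x_3 = 248, r_3 = 64, x_4 = 472, y_4 = 368, r_4 = 16, x0_5 = 576, y0_5 = 104, x_6 = 320, y_6 = 200, r_6 = 16, x1_7 = 400, y1_7 = 248, x0_8 = 144, y0_8 = 96, x0_9 = 240, y0_9 = 272, x1_9 = 392, y1_9 = 368, x0_10 = 336, y0_10 = 296, x1_10 = 368, y1_10 = 368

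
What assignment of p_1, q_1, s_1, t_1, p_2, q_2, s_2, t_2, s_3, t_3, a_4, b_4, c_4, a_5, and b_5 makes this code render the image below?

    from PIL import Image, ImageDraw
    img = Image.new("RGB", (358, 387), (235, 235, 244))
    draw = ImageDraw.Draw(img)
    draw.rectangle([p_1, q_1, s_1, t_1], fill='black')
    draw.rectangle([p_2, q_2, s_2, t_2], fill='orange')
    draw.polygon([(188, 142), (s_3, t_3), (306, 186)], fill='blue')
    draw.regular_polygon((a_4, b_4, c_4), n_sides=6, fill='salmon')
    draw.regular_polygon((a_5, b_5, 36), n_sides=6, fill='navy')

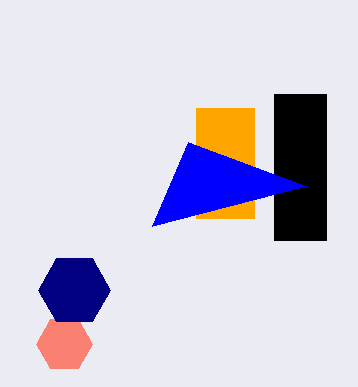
p_1 = 274, q_1 = 94, s_1 = 326, t_1 = 240, p_2 = 196, q_2 = 108, s_2 = 254, t_2 = 218, s_3 = 152, t_3 = 226, a_4 = 64, b_4 = 344, c_4 = 28, a_5 = 74, b_5 = 290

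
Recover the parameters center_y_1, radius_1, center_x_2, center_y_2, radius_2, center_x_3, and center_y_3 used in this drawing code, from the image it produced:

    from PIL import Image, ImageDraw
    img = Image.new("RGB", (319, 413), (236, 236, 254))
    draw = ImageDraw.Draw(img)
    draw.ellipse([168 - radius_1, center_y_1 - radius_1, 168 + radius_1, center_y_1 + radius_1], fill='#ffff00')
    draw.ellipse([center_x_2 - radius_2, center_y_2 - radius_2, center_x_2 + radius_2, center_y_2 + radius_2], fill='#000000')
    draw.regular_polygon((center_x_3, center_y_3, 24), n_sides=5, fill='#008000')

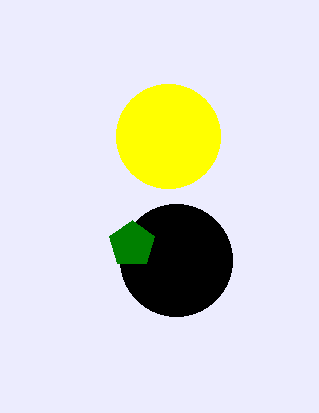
center_y_1 = 136
radius_1 = 52
center_x_2 = 176
center_y_2 = 260
radius_2 = 56
center_x_3 = 132
center_y_3 = 244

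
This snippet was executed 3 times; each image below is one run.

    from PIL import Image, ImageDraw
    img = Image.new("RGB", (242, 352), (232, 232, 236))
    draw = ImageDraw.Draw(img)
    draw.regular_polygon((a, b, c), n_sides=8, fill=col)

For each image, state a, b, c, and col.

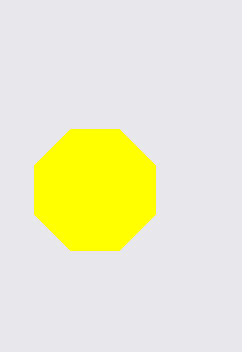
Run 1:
a = 95, b = 190, c = 65, col = 'yellow'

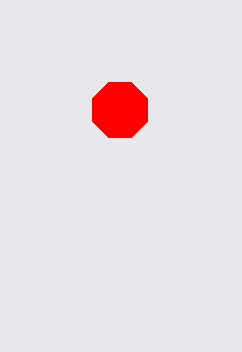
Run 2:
a = 120
b = 110
c = 30
col = 'red'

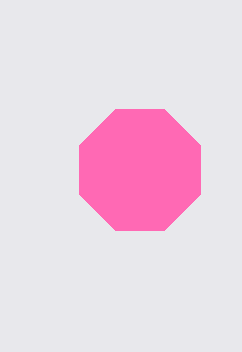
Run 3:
a = 140; b = 170; c = 65; col = 'hotpink'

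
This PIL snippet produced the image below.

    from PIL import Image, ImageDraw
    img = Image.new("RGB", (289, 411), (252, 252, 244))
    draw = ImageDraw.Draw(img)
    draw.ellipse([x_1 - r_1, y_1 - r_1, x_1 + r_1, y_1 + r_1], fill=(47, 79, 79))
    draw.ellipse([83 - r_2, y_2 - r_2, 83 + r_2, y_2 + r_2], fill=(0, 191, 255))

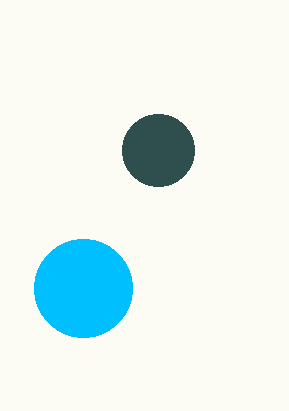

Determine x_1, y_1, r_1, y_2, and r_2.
x_1 = 158; y_1 = 150; r_1 = 36; y_2 = 288; r_2 = 49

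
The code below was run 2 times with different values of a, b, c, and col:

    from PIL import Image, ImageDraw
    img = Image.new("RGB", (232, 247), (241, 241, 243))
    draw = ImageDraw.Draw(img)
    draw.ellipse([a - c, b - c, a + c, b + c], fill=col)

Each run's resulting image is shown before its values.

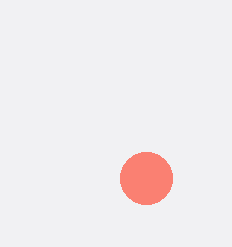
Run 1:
a = 146; b = 178; c = 26; col = 'salmon'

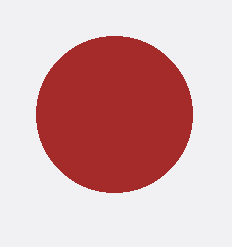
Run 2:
a = 114, b = 114, c = 78, col = 'brown'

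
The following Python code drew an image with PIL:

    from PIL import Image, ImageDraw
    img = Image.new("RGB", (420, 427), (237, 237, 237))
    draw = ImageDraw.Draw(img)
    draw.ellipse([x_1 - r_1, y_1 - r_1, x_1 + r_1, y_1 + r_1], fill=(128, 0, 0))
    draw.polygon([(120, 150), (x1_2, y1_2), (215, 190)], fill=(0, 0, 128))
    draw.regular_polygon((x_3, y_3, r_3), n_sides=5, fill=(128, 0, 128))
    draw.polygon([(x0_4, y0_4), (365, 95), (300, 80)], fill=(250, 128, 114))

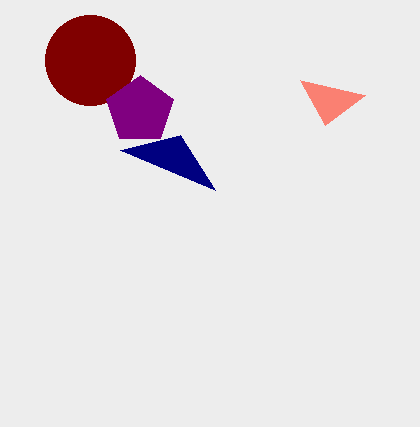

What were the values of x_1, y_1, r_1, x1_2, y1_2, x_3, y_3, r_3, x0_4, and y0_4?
x_1 = 90; y_1 = 60; r_1 = 45; x1_2 = 180; y1_2 = 135; x_3 = 140; y_3 = 110; r_3 = 35; x0_4 = 325; y0_4 = 125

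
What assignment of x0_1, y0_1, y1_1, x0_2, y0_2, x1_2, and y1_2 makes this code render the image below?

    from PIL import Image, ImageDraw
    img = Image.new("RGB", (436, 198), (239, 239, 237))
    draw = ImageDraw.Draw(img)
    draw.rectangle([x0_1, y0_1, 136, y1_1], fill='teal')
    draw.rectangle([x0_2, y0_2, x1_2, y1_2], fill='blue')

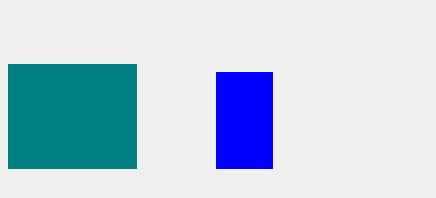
x0_1 = 8, y0_1 = 64, y1_1 = 168, x0_2 = 216, y0_2 = 72, x1_2 = 272, y1_2 = 168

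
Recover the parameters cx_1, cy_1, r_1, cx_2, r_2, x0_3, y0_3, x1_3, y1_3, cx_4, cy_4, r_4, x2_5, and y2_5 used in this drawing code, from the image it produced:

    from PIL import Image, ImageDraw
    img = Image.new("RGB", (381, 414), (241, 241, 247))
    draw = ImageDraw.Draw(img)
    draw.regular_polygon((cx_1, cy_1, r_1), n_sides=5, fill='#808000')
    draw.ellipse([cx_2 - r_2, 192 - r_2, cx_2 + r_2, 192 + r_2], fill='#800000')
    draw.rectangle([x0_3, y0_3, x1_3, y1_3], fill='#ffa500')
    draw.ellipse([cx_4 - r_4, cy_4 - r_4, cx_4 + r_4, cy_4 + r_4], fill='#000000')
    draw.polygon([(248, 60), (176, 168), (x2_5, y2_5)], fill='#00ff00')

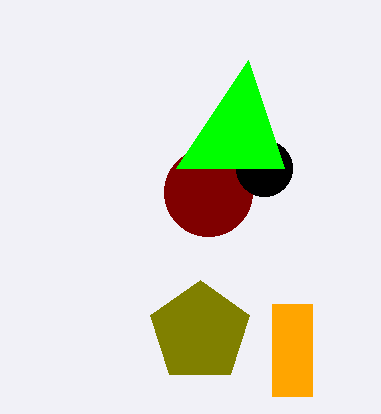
cx_1 = 200; cy_1 = 332; r_1 = 52; cx_2 = 208; r_2 = 44; x0_3 = 272; y0_3 = 304; x1_3 = 312; y1_3 = 396; cx_4 = 264; cy_4 = 168; r_4 = 28; x2_5 = 284; y2_5 = 168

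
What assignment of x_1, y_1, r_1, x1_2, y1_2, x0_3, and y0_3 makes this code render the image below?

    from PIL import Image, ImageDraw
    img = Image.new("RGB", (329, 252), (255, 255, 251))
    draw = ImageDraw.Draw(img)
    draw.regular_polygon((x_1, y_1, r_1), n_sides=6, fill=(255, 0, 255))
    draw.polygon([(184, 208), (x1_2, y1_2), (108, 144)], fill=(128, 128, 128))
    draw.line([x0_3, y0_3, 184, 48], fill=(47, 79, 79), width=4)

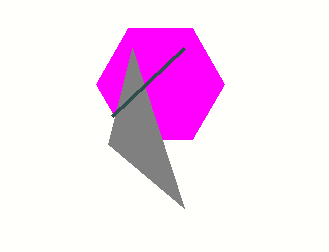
x_1 = 160; y_1 = 84; r_1 = 64; x1_2 = 132; y1_2 = 48; x0_3 = 112; y0_3 = 116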